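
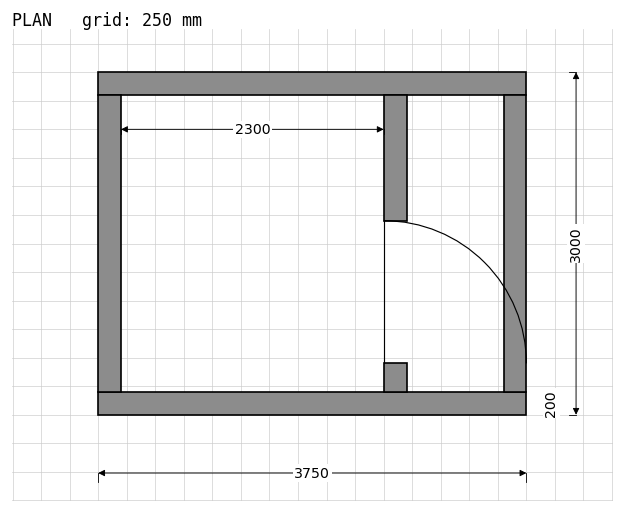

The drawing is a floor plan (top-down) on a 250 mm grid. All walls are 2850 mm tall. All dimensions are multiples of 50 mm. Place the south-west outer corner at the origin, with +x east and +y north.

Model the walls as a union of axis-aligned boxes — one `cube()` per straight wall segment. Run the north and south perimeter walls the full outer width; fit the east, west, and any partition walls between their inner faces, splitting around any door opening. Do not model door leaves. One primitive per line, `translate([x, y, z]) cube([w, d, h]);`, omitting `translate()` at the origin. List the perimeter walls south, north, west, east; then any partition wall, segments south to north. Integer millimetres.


cube([3750, 200, 2850]);
translate([0, 2800, 0]) cube([3750, 200, 2850]);
translate([0, 200, 0]) cube([200, 2600, 2850]);
translate([3550, 200, 0]) cube([200, 2600, 2850]);
translate([2500, 200, 0]) cube([200, 250, 2850]);
translate([2500, 1700, 0]) cube([200, 1100, 2850]);


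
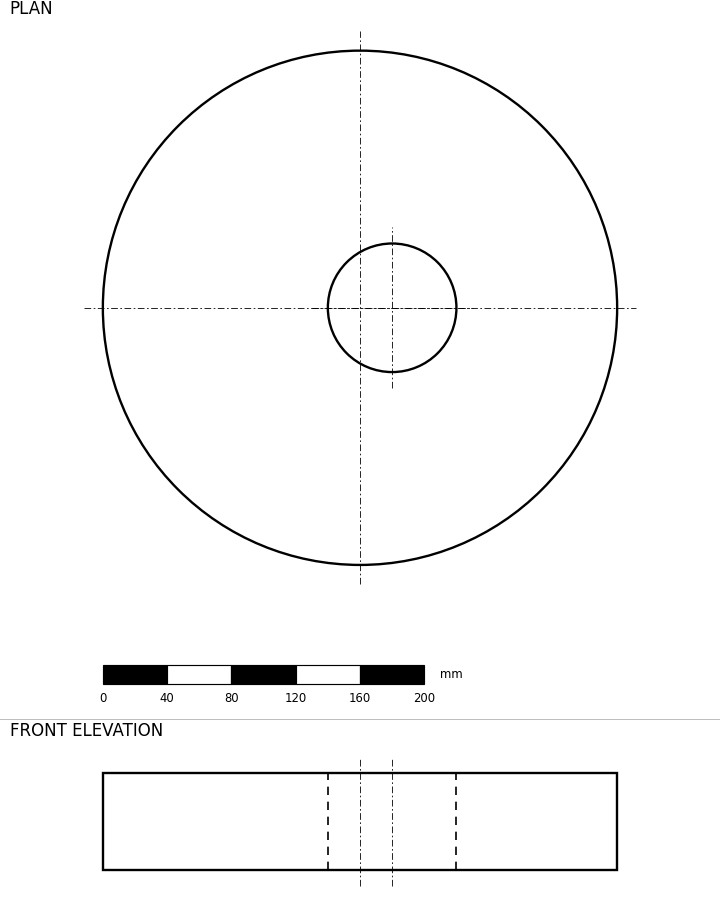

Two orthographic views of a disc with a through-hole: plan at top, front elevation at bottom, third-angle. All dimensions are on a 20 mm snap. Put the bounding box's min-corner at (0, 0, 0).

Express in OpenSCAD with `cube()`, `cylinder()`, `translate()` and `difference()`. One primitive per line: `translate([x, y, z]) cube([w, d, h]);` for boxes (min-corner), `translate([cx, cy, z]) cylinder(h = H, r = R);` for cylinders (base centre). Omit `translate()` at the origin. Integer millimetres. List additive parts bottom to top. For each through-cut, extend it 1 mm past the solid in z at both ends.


difference() {
  translate([160, 160, 0]) cylinder(h = 60, r = 160);
  translate([180, 160, -1]) cylinder(h = 62, r = 40);
}


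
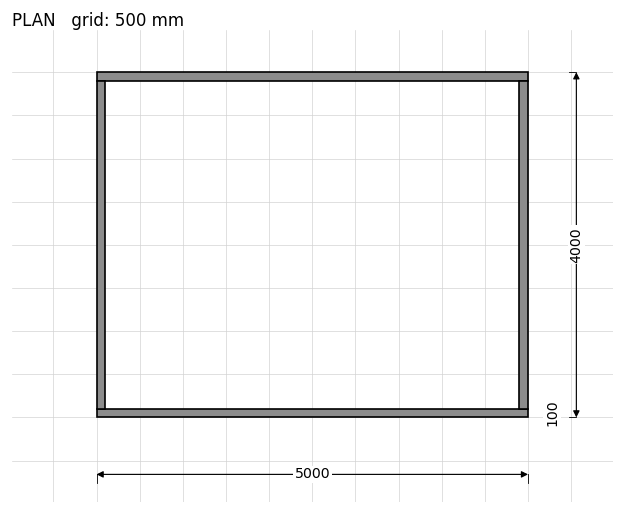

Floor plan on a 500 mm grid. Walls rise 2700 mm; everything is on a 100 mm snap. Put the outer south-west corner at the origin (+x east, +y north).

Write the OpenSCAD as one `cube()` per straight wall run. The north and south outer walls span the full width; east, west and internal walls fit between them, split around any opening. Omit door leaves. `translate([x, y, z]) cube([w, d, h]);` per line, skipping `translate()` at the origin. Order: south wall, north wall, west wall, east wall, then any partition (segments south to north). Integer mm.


cube([5000, 100, 2700]);
translate([0, 3900, 0]) cube([5000, 100, 2700]);
translate([0, 100, 0]) cube([100, 3800, 2700]);
translate([4900, 100, 0]) cube([100, 3800, 2700]);


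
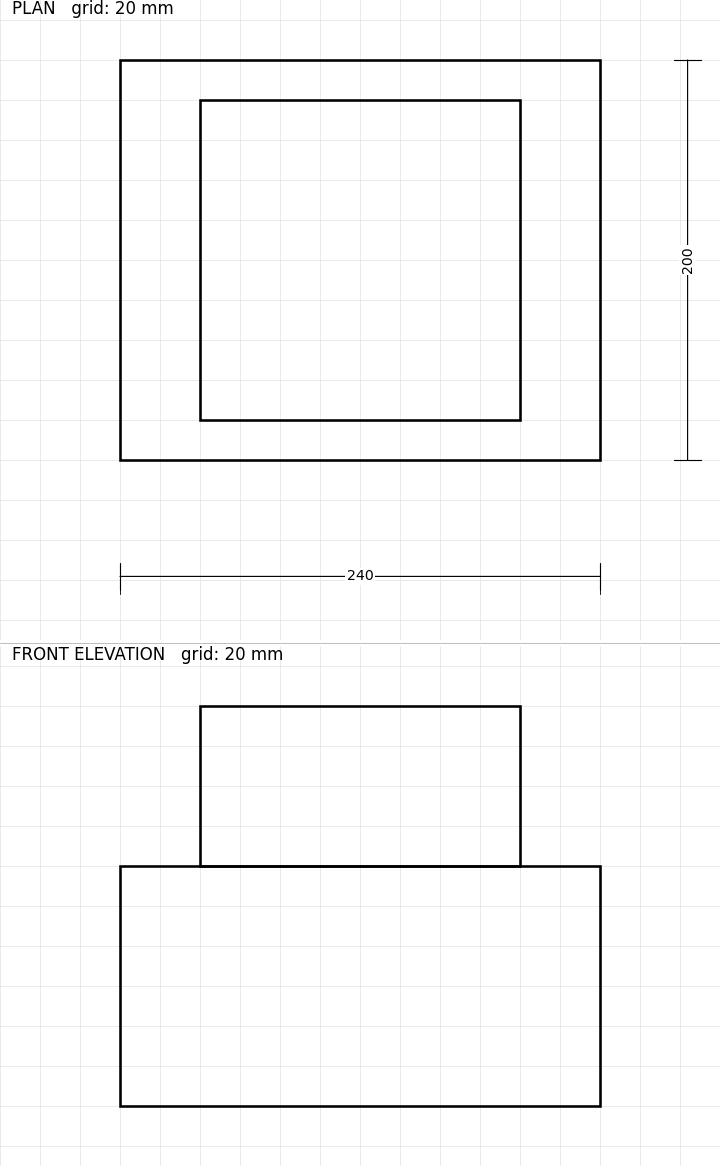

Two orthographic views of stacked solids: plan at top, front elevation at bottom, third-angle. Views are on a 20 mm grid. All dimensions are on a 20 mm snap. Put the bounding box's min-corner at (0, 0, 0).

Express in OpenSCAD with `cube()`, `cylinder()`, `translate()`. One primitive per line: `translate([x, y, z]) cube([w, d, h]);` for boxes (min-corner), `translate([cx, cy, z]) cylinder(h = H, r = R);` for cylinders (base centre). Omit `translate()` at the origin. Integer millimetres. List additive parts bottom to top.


cube([240, 200, 120]);
translate([40, 20, 120]) cube([160, 160, 80]);


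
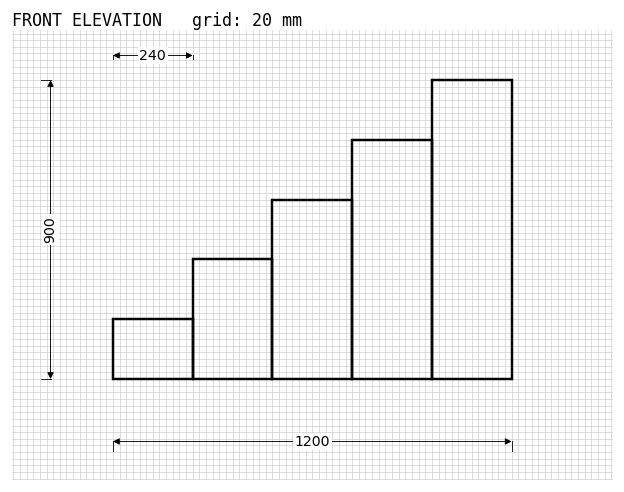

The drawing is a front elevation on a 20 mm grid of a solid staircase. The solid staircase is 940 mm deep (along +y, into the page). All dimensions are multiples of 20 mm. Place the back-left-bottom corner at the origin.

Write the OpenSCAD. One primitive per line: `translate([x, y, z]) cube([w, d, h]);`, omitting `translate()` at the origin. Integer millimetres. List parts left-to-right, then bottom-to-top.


cube([240, 940, 180]);
translate([240, 0, 0]) cube([240, 940, 360]);
translate([480, 0, 0]) cube([240, 940, 540]);
translate([720, 0, 0]) cube([240, 940, 720]);
translate([960, 0, 0]) cube([240, 940, 900]);


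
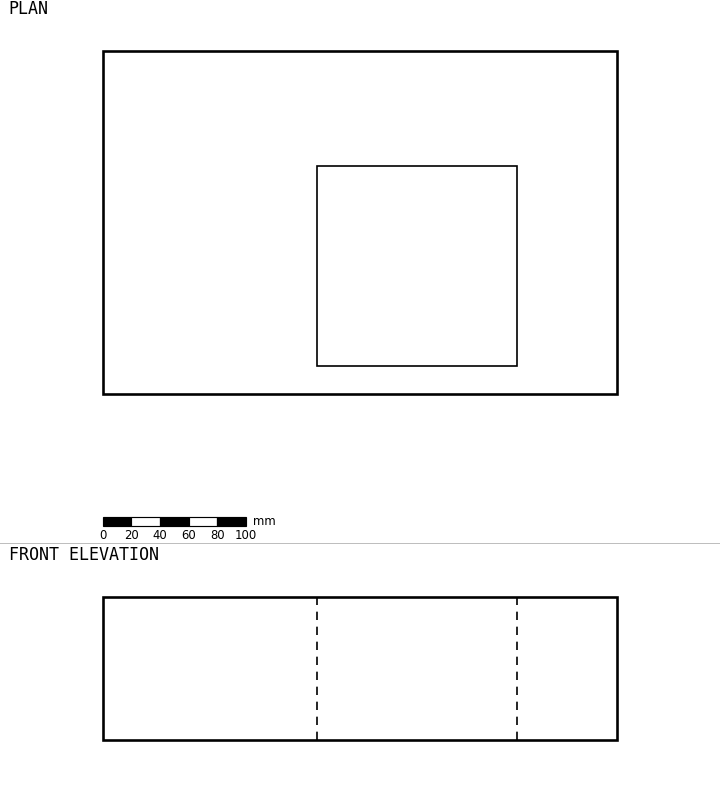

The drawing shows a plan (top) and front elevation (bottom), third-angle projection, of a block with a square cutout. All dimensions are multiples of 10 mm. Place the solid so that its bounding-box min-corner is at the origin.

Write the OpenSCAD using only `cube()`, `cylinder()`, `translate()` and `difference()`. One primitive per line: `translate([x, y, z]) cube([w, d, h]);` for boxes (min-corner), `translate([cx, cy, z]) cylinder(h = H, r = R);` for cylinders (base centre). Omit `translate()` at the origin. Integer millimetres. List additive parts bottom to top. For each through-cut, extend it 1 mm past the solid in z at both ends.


difference() {
  cube([360, 240, 100]);
  translate([150, 20, -1]) cube([140, 140, 102]);
}


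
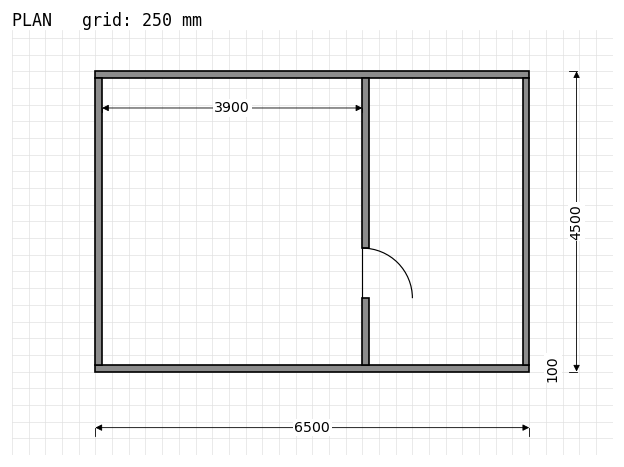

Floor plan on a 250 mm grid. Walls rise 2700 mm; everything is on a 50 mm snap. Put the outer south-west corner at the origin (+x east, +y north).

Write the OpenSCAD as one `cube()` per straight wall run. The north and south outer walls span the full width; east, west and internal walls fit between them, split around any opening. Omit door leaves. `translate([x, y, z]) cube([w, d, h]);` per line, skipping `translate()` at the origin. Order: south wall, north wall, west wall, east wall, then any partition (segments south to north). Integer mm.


cube([6500, 100, 2700]);
translate([0, 4400, 0]) cube([6500, 100, 2700]);
translate([0, 100, 0]) cube([100, 4300, 2700]);
translate([6400, 100, 0]) cube([100, 4300, 2700]);
translate([4000, 100, 0]) cube([100, 1000, 2700]);
translate([4000, 1850, 0]) cube([100, 2550, 2700]);


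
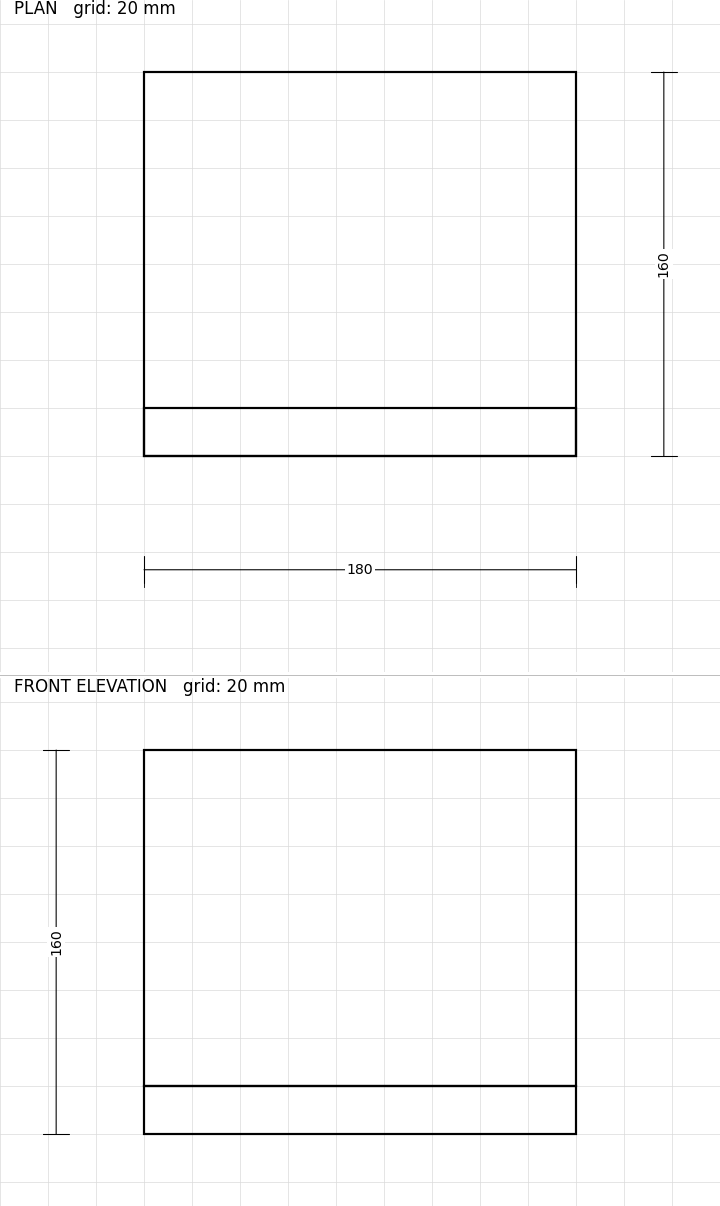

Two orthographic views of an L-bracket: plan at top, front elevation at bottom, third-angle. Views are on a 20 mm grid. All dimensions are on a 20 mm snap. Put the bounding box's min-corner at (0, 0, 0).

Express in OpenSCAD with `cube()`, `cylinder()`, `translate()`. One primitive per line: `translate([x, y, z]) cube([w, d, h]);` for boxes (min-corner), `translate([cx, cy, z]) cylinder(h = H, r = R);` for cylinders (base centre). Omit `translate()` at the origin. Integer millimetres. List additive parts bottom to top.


cube([180, 160, 20]);
translate([0, 0, 20]) cube([180, 20, 140]);


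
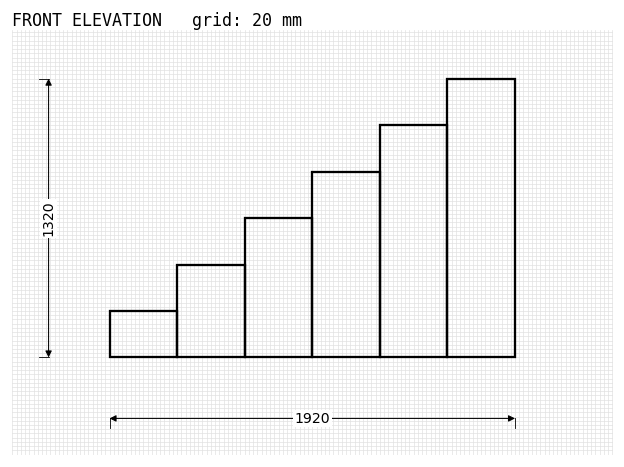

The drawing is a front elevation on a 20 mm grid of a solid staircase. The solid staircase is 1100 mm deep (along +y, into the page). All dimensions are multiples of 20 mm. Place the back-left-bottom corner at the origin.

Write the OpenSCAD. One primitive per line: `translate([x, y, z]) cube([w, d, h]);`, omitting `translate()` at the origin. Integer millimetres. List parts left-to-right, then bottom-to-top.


cube([320, 1100, 220]);
translate([320, 0, 0]) cube([320, 1100, 440]);
translate([640, 0, 0]) cube([320, 1100, 660]);
translate([960, 0, 0]) cube([320, 1100, 880]);
translate([1280, 0, 0]) cube([320, 1100, 1100]);
translate([1600, 0, 0]) cube([320, 1100, 1320]);


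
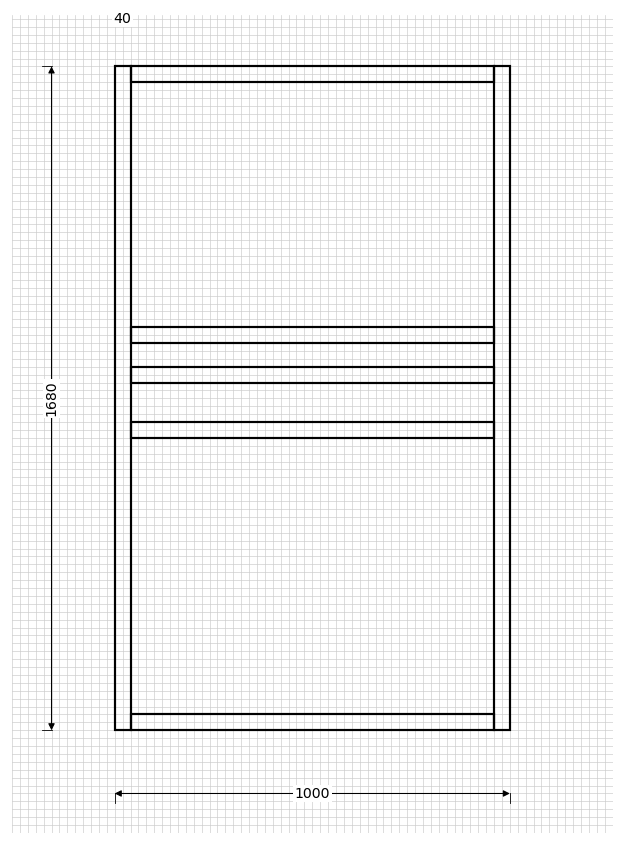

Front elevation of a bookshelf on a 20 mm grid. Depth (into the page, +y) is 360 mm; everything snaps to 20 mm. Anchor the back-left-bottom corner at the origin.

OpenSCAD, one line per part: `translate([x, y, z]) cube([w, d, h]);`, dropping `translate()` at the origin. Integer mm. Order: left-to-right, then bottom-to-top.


cube([40, 360, 1680]);
translate([40, 0, 0]) cube([920, 360, 40]);
translate([40, 0, 740]) cube([920, 360, 40]);
translate([40, 0, 880]) cube([920, 360, 40]);
translate([40, 0, 980]) cube([920, 360, 40]);
translate([40, 0, 1640]) cube([920, 360, 40]);
translate([960, 0, 0]) cube([40, 360, 1680]);


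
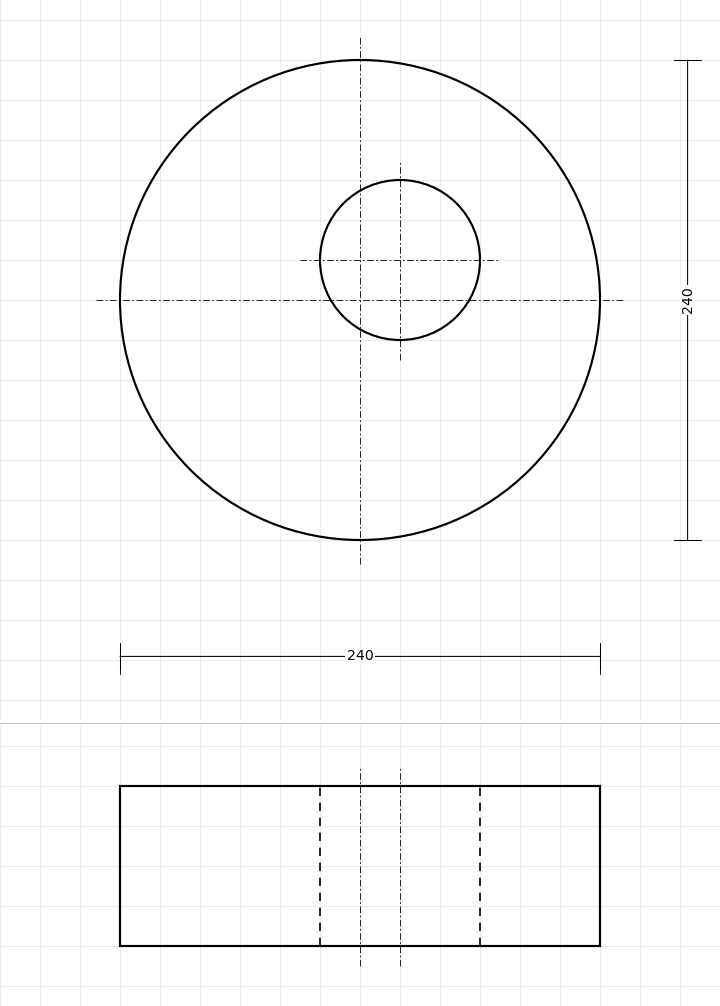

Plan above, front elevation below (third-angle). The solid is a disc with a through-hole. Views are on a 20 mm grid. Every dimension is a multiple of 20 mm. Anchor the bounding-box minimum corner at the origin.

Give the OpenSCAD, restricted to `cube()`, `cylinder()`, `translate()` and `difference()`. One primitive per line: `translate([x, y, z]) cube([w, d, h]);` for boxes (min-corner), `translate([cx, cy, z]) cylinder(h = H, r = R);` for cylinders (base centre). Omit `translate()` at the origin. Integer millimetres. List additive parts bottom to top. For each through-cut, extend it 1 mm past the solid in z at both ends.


difference() {
  translate([120, 120, 0]) cylinder(h = 80, r = 120);
  translate([140, 140, -1]) cylinder(h = 82, r = 40);
}


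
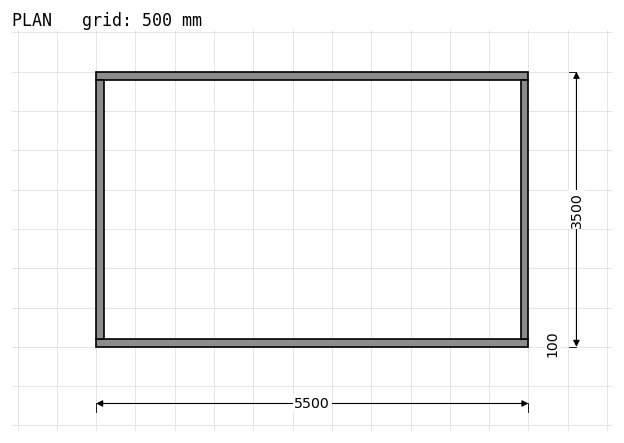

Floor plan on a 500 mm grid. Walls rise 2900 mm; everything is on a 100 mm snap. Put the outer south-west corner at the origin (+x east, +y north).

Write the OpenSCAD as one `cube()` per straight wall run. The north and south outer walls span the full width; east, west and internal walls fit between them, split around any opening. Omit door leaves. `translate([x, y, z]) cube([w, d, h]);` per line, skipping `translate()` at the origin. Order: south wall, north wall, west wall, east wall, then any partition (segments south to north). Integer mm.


cube([5500, 100, 2900]);
translate([0, 3400, 0]) cube([5500, 100, 2900]);
translate([0, 100, 0]) cube([100, 3300, 2900]);
translate([5400, 100, 0]) cube([100, 3300, 2900]);


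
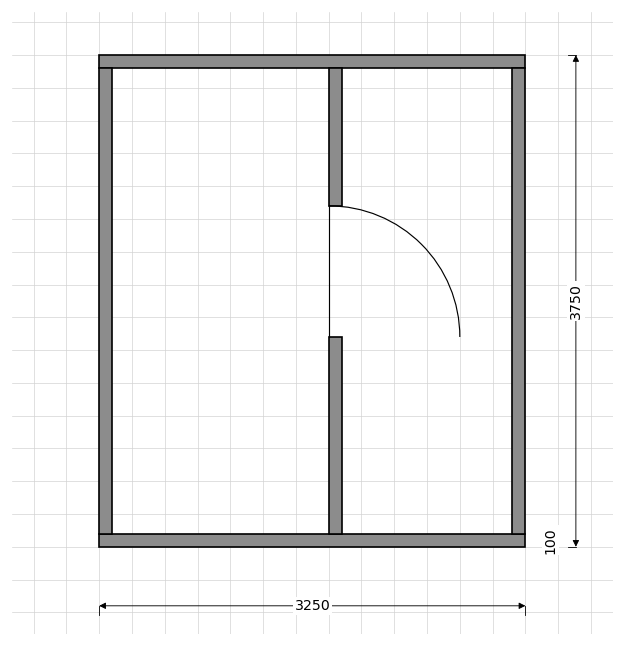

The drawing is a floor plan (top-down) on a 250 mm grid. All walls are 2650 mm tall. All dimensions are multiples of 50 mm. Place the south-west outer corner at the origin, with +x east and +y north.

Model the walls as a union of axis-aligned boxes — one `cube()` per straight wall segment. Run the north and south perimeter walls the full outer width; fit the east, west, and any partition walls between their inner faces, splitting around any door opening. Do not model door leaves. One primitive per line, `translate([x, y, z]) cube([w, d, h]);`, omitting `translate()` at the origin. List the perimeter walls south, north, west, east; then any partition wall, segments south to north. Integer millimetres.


cube([3250, 100, 2650]);
translate([0, 3650, 0]) cube([3250, 100, 2650]);
translate([0, 100, 0]) cube([100, 3550, 2650]);
translate([3150, 100, 0]) cube([100, 3550, 2650]);
translate([1750, 100, 0]) cube([100, 1500, 2650]);
translate([1750, 2600, 0]) cube([100, 1050, 2650]);


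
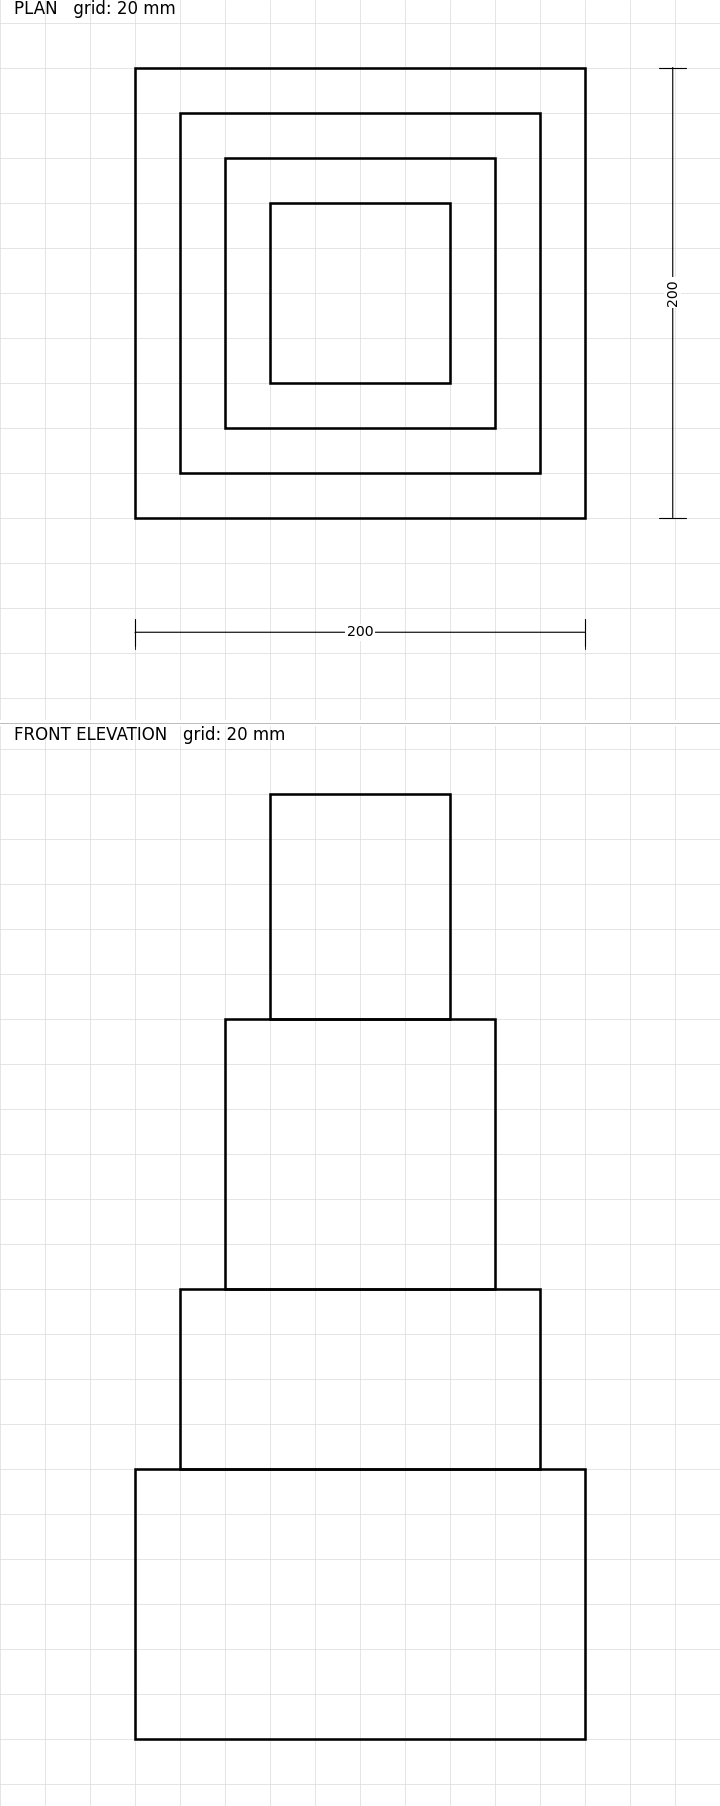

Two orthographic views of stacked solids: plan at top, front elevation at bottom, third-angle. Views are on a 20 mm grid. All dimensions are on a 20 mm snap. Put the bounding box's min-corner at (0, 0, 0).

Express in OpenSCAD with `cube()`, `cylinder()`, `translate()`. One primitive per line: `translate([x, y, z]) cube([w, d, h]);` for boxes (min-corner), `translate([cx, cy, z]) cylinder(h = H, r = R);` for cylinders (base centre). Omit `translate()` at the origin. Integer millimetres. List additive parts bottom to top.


cube([200, 200, 120]);
translate([20, 20, 120]) cube([160, 160, 80]);
translate([40, 40, 200]) cube([120, 120, 120]);
translate([60, 60, 320]) cube([80, 80, 100]);


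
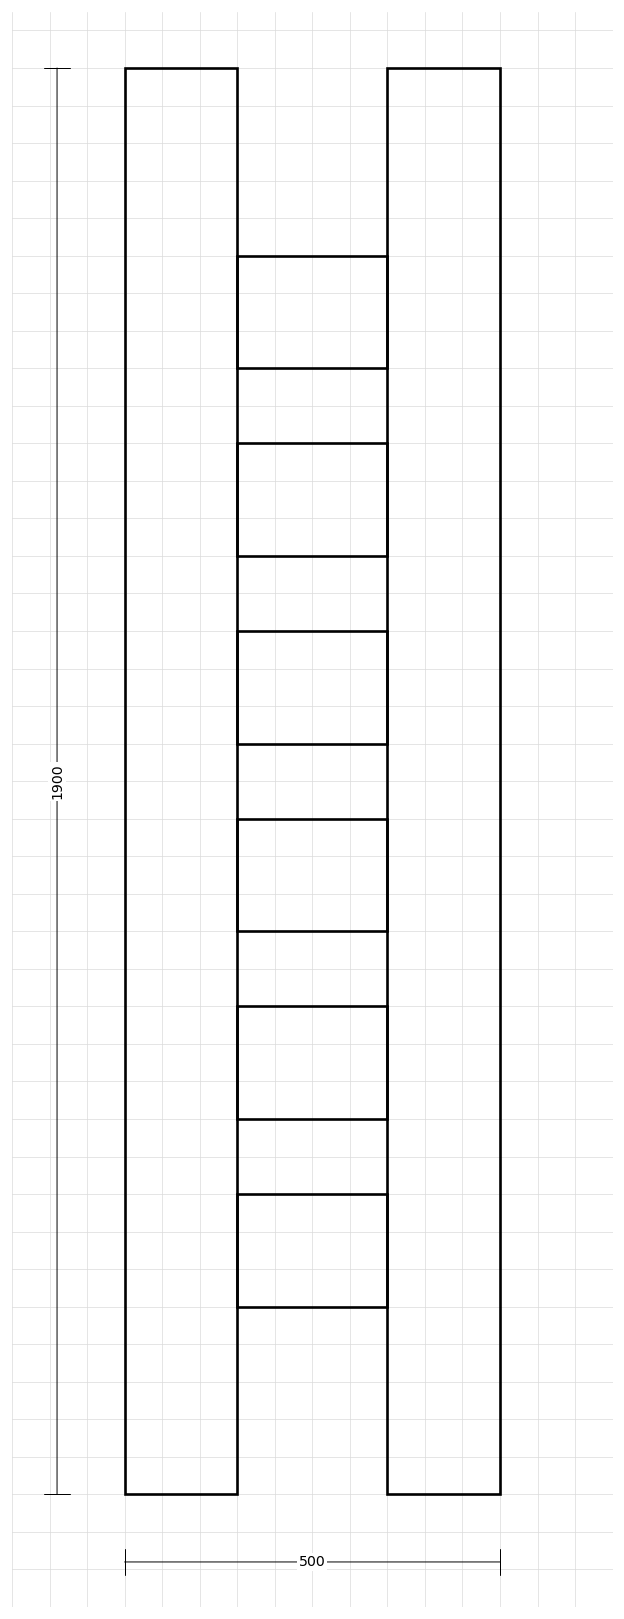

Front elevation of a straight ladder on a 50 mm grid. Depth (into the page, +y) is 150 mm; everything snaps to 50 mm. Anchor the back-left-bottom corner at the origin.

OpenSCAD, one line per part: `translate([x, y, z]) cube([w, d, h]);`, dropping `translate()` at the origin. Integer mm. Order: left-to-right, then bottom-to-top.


cube([150, 150, 1900]);
translate([150, 0, 250]) cube([200, 150, 150]);
translate([150, 0, 500]) cube([200, 150, 150]);
translate([150, 0, 750]) cube([200, 150, 150]);
translate([150, 0, 1000]) cube([200, 150, 150]);
translate([150, 0, 1250]) cube([200, 150, 150]);
translate([150, 0, 1500]) cube([200, 150, 150]);
translate([350, 0, 0]) cube([150, 150, 1900]);


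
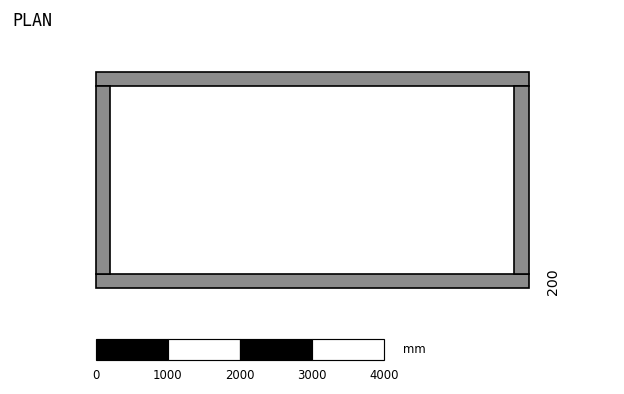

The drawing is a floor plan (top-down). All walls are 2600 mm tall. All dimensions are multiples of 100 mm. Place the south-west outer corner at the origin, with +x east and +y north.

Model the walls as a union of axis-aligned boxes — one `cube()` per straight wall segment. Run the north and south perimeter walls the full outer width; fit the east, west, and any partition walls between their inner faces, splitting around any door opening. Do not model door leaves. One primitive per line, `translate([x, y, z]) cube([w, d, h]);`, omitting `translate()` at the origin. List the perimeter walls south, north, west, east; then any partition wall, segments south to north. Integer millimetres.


cube([6000, 200, 2600]);
translate([0, 2800, 0]) cube([6000, 200, 2600]);
translate([0, 200, 0]) cube([200, 2600, 2600]);
translate([5800, 200, 0]) cube([200, 2600, 2600]);


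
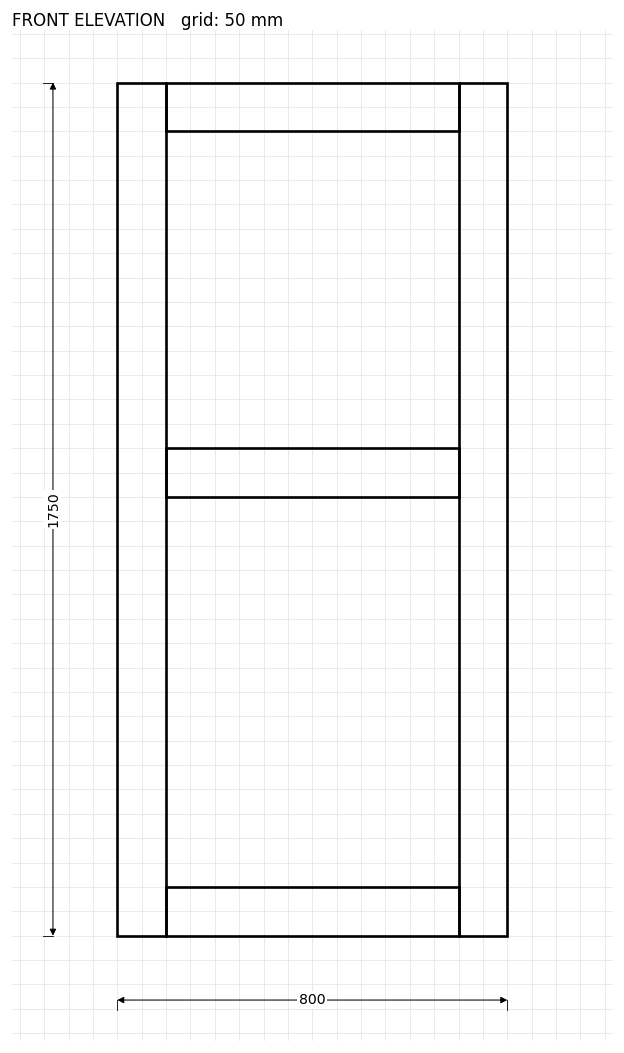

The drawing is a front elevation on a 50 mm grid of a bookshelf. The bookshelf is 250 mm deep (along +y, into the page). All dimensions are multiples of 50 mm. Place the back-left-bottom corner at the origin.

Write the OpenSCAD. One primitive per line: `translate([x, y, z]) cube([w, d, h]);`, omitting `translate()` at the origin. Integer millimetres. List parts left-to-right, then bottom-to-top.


cube([100, 250, 1750]);
translate([100, 0, 0]) cube([600, 250, 100]);
translate([100, 0, 900]) cube([600, 250, 100]);
translate([100, 0, 1650]) cube([600, 250, 100]);
translate([700, 0, 0]) cube([100, 250, 1750]);


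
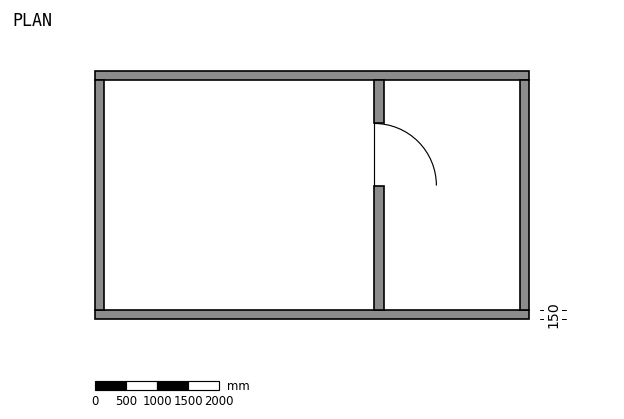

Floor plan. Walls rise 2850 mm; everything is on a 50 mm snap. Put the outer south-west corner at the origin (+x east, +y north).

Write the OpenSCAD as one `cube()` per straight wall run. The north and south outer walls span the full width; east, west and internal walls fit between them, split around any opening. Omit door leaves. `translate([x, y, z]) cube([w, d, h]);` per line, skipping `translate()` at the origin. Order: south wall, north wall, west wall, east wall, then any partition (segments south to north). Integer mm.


cube([7000, 150, 2850]);
translate([0, 3850, 0]) cube([7000, 150, 2850]);
translate([0, 150, 0]) cube([150, 3700, 2850]);
translate([6850, 150, 0]) cube([150, 3700, 2850]);
translate([4500, 150, 0]) cube([150, 2000, 2850]);
translate([4500, 3150, 0]) cube([150, 700, 2850]);


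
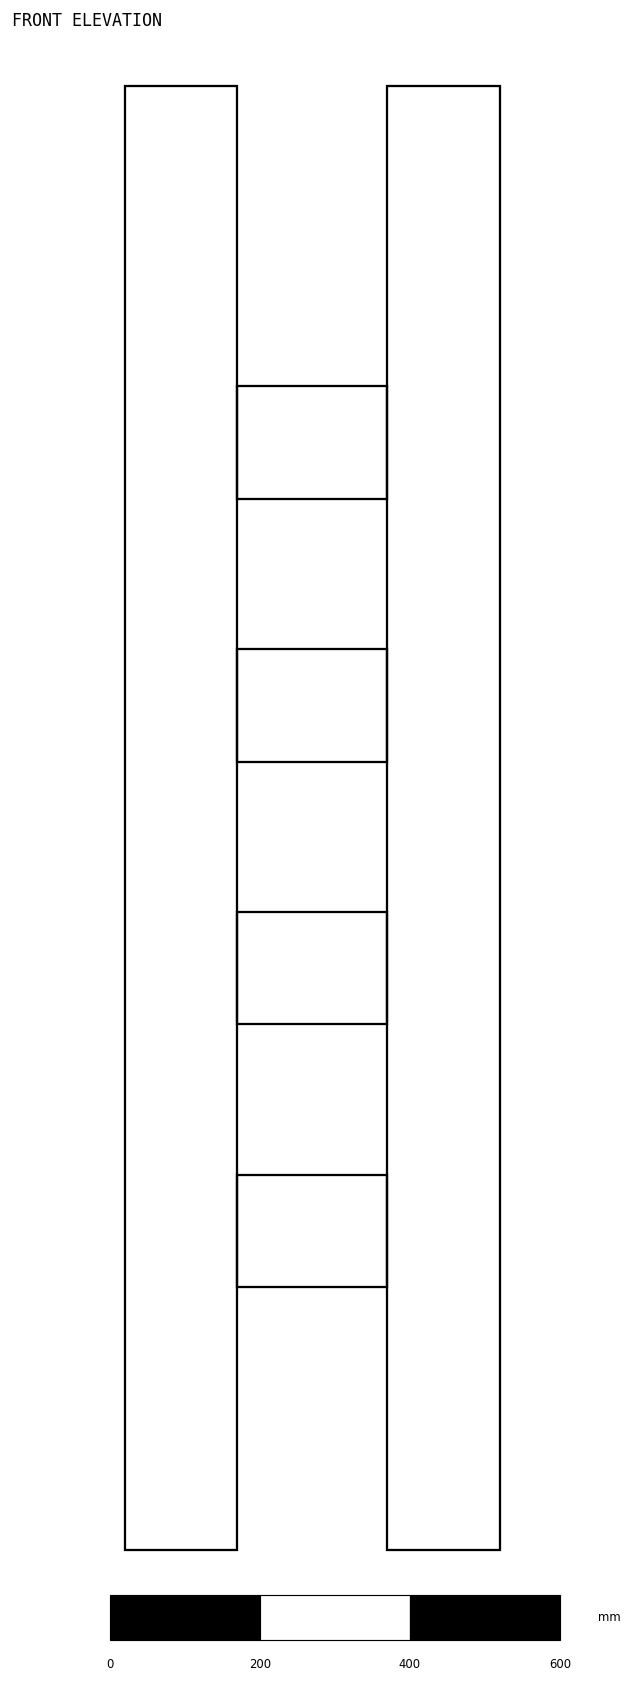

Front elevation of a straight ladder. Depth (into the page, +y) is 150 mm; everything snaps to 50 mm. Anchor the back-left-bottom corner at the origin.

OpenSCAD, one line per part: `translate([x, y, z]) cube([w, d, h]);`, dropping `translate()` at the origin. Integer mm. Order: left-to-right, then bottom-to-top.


cube([150, 150, 1950]);
translate([150, 0, 350]) cube([200, 150, 150]);
translate([150, 0, 700]) cube([200, 150, 150]);
translate([150, 0, 1050]) cube([200, 150, 150]);
translate([150, 0, 1400]) cube([200, 150, 150]);
translate([350, 0, 0]) cube([150, 150, 1950]);


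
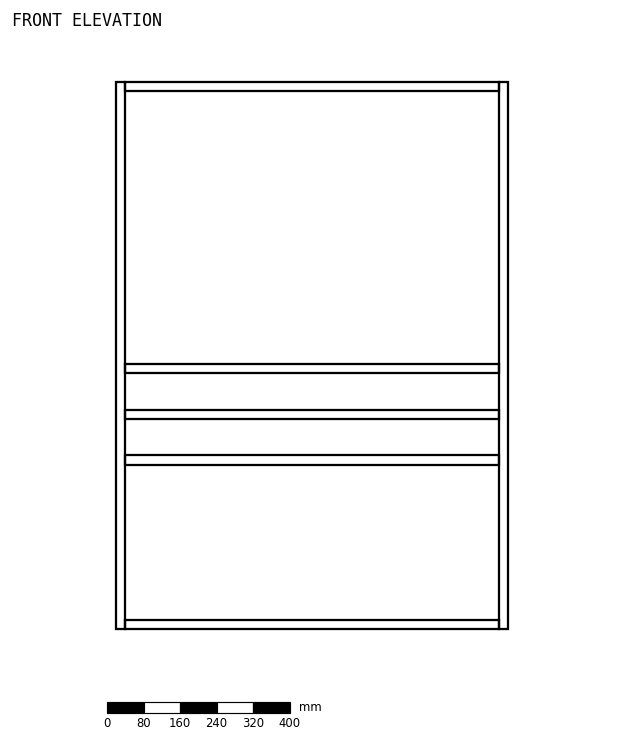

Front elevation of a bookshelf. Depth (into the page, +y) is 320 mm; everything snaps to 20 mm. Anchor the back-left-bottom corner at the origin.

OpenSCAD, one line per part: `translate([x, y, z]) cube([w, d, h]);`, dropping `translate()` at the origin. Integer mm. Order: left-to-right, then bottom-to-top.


cube([20, 320, 1200]);
translate([20, 0, 0]) cube([820, 320, 20]);
translate([20, 0, 360]) cube([820, 320, 20]);
translate([20, 0, 460]) cube([820, 320, 20]);
translate([20, 0, 560]) cube([820, 320, 20]);
translate([20, 0, 1180]) cube([820, 320, 20]);
translate([840, 0, 0]) cube([20, 320, 1200]);


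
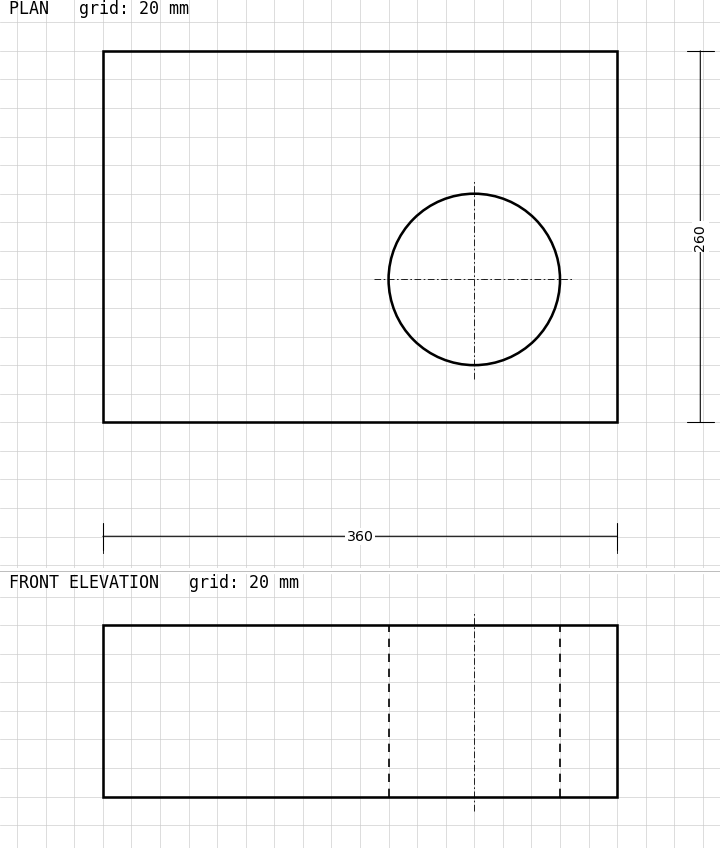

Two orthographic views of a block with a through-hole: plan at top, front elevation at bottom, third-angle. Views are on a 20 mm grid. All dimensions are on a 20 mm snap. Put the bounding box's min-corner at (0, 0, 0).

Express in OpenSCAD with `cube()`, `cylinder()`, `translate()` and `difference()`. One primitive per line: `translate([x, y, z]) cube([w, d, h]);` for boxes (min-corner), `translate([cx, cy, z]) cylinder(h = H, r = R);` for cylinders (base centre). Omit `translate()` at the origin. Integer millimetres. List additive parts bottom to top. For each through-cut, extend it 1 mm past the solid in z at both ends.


difference() {
  cube([360, 260, 120]);
  translate([260, 100, -1]) cylinder(h = 122, r = 60);
}


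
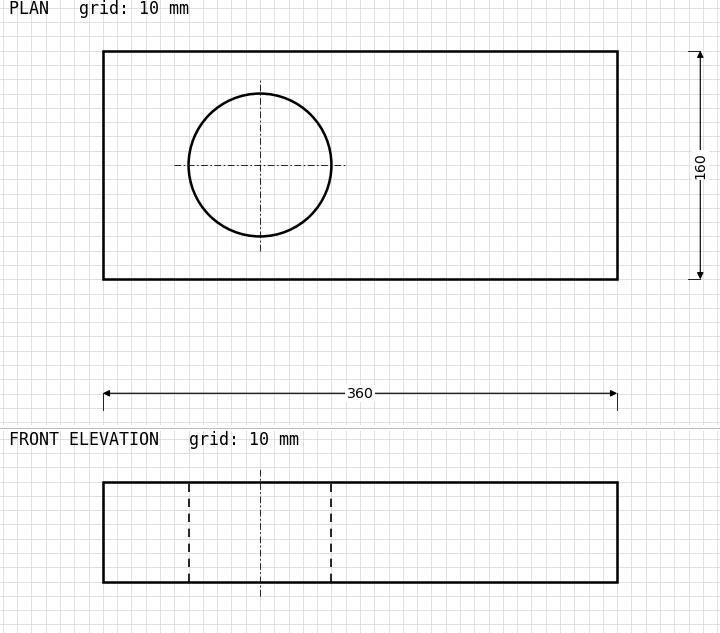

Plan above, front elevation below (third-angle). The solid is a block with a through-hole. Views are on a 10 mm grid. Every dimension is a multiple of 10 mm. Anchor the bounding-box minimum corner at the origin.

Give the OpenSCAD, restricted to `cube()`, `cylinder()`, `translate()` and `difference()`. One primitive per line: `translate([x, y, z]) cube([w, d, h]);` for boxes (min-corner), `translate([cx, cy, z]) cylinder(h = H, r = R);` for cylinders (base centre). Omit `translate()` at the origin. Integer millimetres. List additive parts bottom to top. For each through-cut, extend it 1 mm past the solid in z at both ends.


difference() {
  cube([360, 160, 70]);
  translate([110, 80, -1]) cylinder(h = 72, r = 50);
}


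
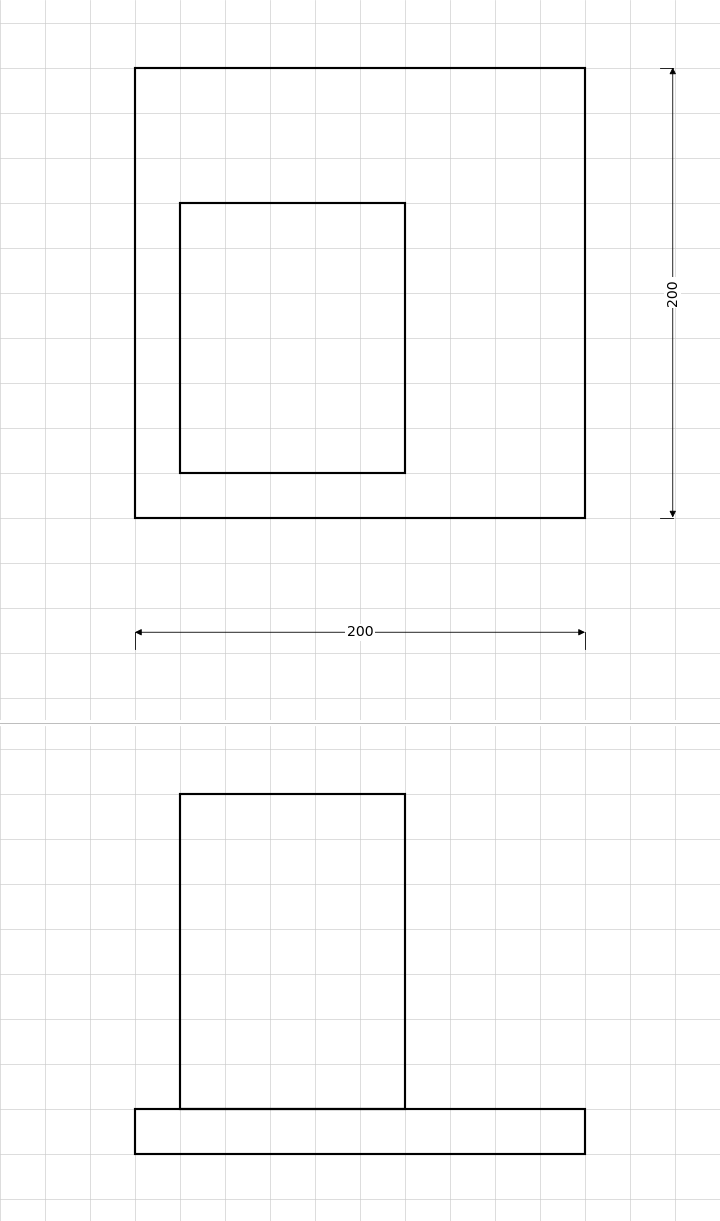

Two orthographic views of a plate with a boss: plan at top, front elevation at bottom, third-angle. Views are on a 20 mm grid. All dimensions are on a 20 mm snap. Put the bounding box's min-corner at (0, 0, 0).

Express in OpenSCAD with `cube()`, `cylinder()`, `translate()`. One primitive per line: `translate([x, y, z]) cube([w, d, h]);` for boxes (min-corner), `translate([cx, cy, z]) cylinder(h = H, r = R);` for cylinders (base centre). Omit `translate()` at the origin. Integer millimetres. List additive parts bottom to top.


cube([200, 200, 20]);
translate([20, 20, 20]) cube([100, 120, 140]);


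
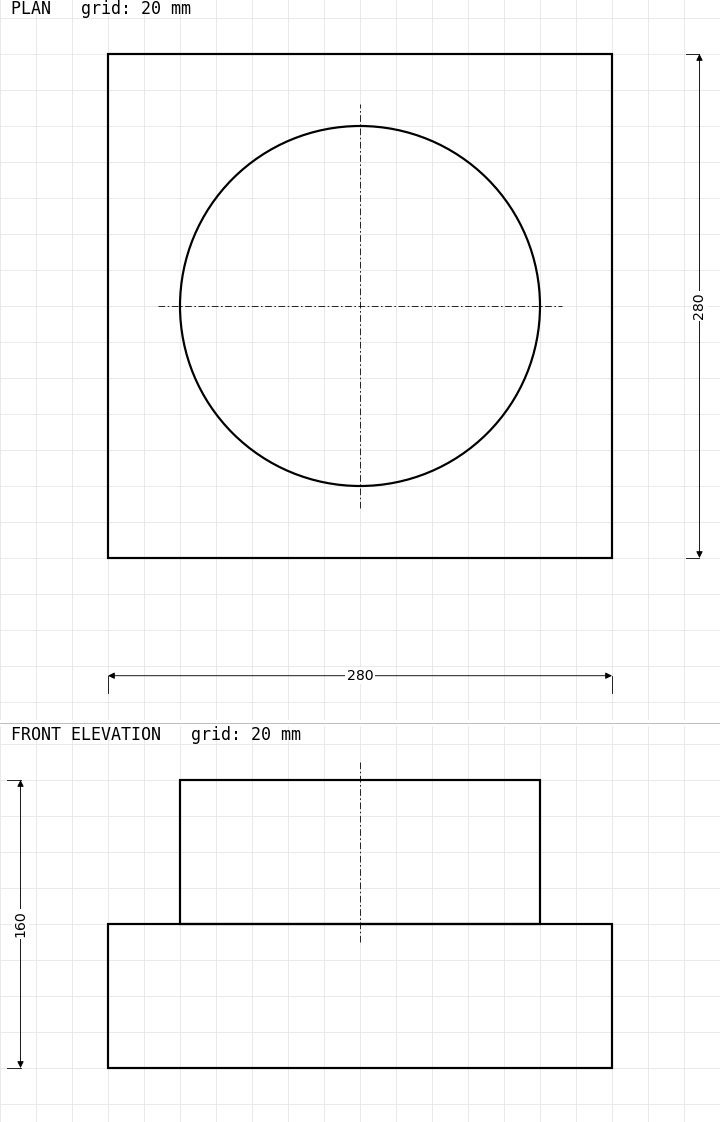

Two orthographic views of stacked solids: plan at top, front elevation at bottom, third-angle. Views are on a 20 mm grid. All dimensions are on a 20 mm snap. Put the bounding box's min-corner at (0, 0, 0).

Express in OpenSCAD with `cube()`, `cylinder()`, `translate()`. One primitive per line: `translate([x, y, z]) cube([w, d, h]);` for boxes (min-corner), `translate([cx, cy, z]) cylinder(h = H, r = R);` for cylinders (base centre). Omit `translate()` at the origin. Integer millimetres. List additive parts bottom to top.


cube([280, 280, 80]);
translate([140, 140, 80]) cylinder(h = 80, r = 100);


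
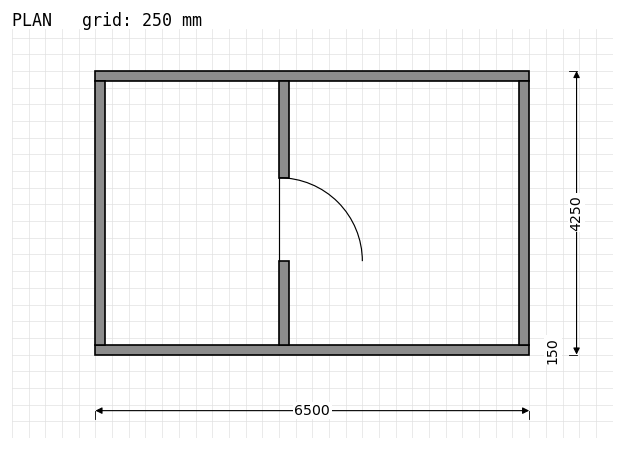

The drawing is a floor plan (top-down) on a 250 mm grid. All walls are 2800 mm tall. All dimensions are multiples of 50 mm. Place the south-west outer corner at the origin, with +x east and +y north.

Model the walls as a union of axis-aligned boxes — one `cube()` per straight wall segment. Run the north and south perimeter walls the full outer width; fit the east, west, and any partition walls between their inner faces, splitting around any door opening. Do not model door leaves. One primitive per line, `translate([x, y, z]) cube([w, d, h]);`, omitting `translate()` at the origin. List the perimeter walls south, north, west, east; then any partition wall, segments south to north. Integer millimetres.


cube([6500, 150, 2800]);
translate([0, 4100, 0]) cube([6500, 150, 2800]);
translate([0, 150, 0]) cube([150, 3950, 2800]);
translate([6350, 150, 0]) cube([150, 3950, 2800]);
translate([2750, 150, 0]) cube([150, 1250, 2800]);
translate([2750, 2650, 0]) cube([150, 1450, 2800]);


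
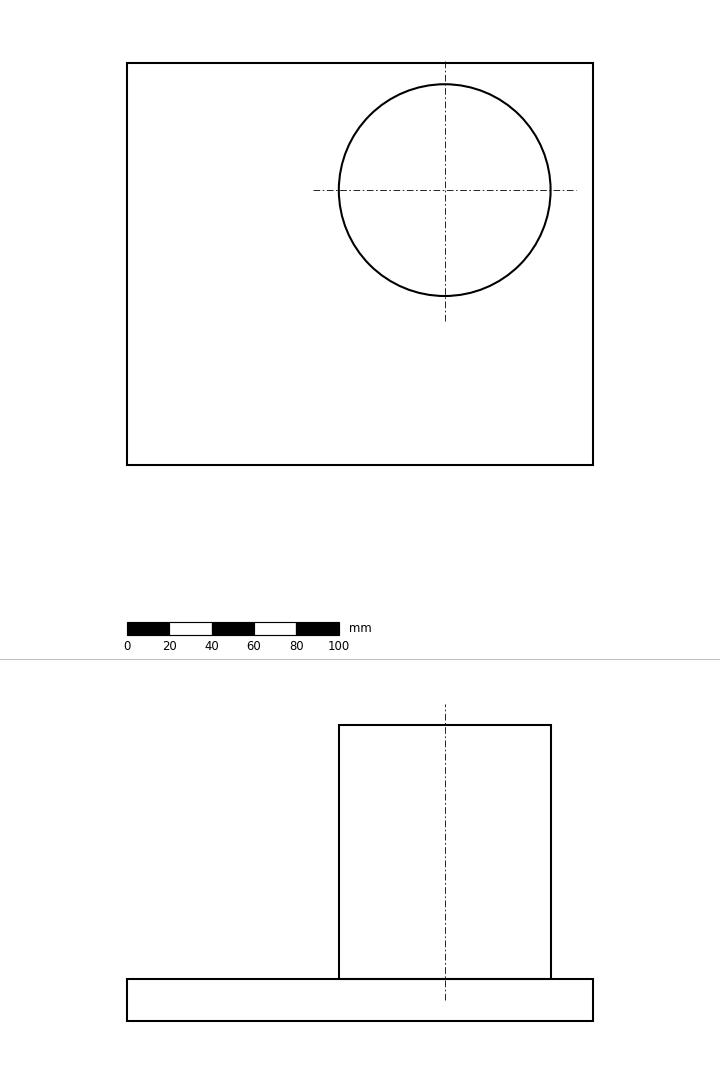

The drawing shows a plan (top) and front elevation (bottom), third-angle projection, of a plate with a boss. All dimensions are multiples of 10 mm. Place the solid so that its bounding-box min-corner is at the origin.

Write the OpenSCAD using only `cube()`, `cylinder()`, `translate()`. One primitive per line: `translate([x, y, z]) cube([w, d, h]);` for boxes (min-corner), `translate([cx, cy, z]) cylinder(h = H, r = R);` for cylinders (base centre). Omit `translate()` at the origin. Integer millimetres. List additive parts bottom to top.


cube([220, 190, 20]);
translate([150, 130, 20]) cylinder(h = 120, r = 50);


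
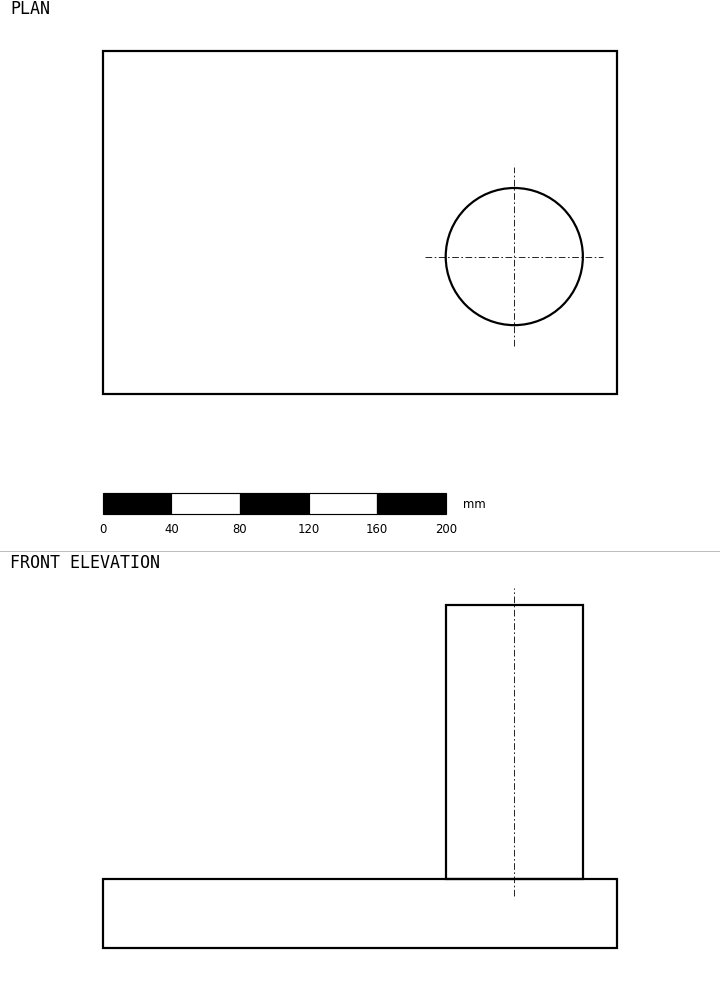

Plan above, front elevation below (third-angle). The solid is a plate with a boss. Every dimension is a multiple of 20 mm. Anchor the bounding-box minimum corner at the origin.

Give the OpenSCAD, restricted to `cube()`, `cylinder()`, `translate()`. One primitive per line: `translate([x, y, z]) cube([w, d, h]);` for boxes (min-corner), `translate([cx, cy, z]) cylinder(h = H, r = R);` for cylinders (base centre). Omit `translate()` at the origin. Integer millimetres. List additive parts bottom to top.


cube([300, 200, 40]);
translate([240, 80, 40]) cylinder(h = 160, r = 40);


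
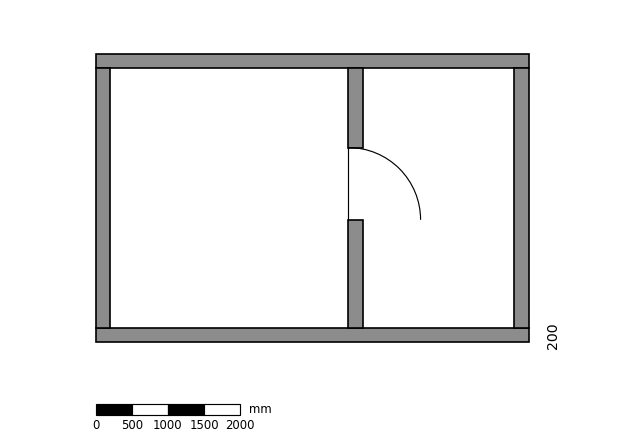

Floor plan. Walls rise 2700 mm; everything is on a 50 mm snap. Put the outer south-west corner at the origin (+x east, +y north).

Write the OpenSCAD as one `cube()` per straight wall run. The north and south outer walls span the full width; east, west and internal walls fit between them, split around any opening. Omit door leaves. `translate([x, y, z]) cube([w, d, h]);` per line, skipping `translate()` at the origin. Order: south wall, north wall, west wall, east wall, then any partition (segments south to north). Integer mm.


cube([6000, 200, 2700]);
translate([0, 3800, 0]) cube([6000, 200, 2700]);
translate([0, 200, 0]) cube([200, 3600, 2700]);
translate([5800, 200, 0]) cube([200, 3600, 2700]);
translate([3500, 200, 0]) cube([200, 1500, 2700]);
translate([3500, 2700, 0]) cube([200, 1100, 2700]);


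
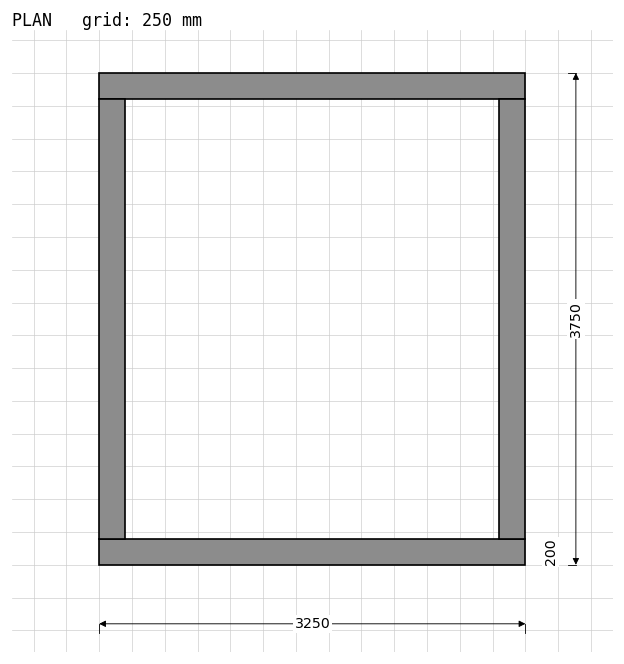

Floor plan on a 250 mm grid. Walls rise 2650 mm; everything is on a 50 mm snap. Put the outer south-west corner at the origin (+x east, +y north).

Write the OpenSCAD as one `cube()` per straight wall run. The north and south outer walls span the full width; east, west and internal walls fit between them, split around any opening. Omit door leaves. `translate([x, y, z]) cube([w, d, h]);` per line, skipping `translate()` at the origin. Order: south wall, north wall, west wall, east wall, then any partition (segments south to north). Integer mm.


cube([3250, 200, 2650]);
translate([0, 3550, 0]) cube([3250, 200, 2650]);
translate([0, 200, 0]) cube([200, 3350, 2650]);
translate([3050, 200, 0]) cube([200, 3350, 2650]);


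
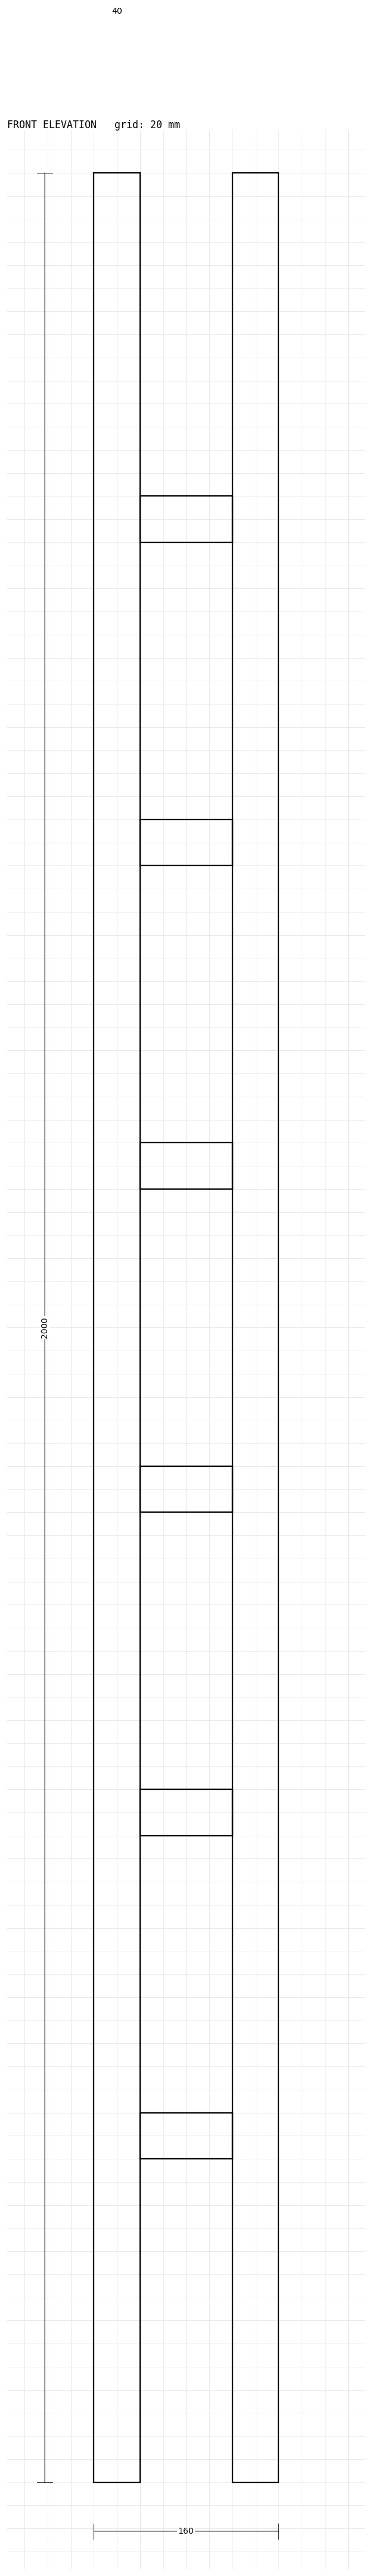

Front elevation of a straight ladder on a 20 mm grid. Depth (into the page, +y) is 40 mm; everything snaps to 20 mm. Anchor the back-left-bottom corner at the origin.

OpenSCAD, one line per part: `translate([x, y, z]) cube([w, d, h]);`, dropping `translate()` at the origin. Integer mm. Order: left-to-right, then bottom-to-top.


cube([40, 40, 2000]);
translate([40, 0, 280]) cube([80, 40, 40]);
translate([40, 0, 560]) cube([80, 40, 40]);
translate([40, 0, 840]) cube([80, 40, 40]);
translate([40, 0, 1120]) cube([80, 40, 40]);
translate([40, 0, 1400]) cube([80, 40, 40]);
translate([40, 0, 1680]) cube([80, 40, 40]);
translate([120, 0, 0]) cube([40, 40, 2000]);


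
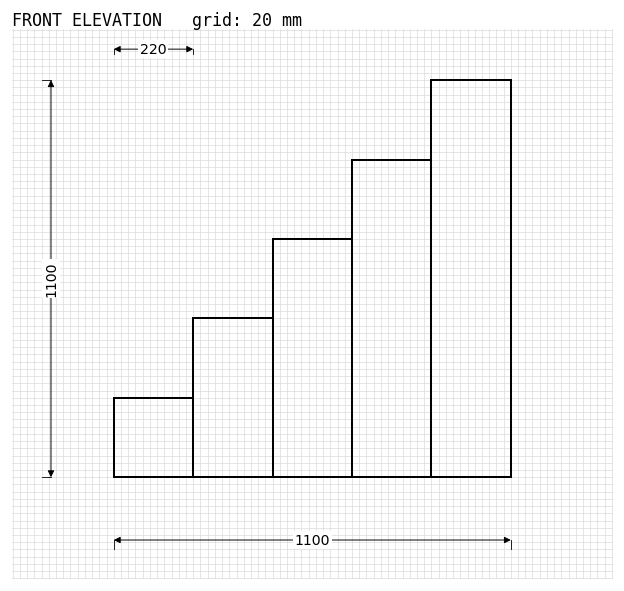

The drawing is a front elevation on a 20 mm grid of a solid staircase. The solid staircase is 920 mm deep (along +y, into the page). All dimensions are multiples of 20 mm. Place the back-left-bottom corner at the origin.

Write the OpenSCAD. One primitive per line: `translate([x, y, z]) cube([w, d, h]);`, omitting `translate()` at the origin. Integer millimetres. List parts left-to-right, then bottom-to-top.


cube([220, 920, 220]);
translate([220, 0, 0]) cube([220, 920, 440]);
translate([440, 0, 0]) cube([220, 920, 660]);
translate([660, 0, 0]) cube([220, 920, 880]);
translate([880, 0, 0]) cube([220, 920, 1100]);


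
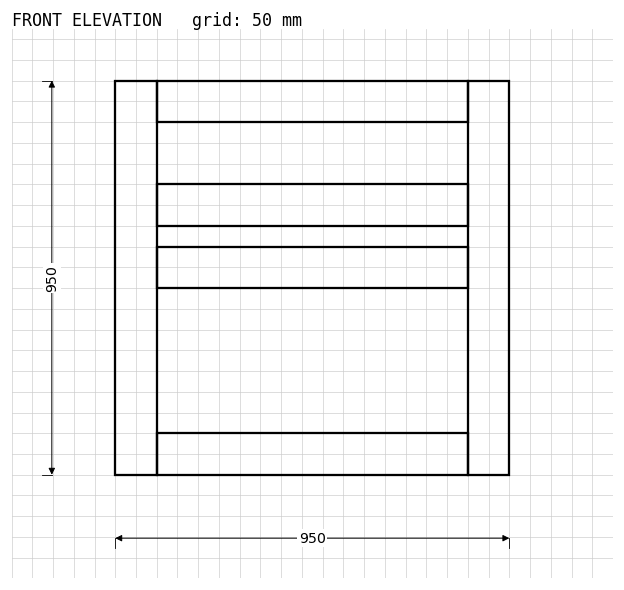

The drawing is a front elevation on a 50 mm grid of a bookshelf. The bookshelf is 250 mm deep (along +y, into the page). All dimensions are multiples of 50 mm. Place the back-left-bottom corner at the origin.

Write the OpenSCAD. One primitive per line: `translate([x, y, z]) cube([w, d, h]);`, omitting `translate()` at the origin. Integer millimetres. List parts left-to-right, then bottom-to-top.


cube([100, 250, 950]);
translate([100, 0, 0]) cube([750, 250, 100]);
translate([100, 0, 450]) cube([750, 250, 100]);
translate([100, 0, 600]) cube([750, 250, 100]);
translate([100, 0, 850]) cube([750, 250, 100]);
translate([850, 0, 0]) cube([100, 250, 950]);


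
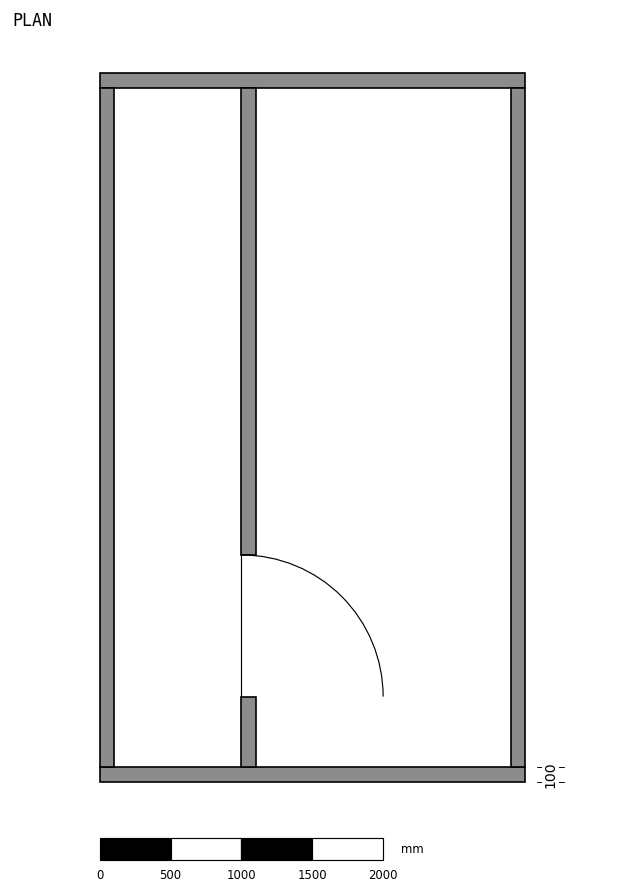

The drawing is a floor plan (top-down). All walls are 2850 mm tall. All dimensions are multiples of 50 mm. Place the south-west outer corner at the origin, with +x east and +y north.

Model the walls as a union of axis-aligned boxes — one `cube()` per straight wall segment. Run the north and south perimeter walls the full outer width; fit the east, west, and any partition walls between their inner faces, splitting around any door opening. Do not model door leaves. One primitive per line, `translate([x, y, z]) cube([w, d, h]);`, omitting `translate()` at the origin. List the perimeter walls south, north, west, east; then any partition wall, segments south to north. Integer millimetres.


cube([3000, 100, 2850]);
translate([0, 4900, 0]) cube([3000, 100, 2850]);
translate([0, 100, 0]) cube([100, 4800, 2850]);
translate([2900, 100, 0]) cube([100, 4800, 2850]);
translate([1000, 100, 0]) cube([100, 500, 2850]);
translate([1000, 1600, 0]) cube([100, 3300, 2850]);


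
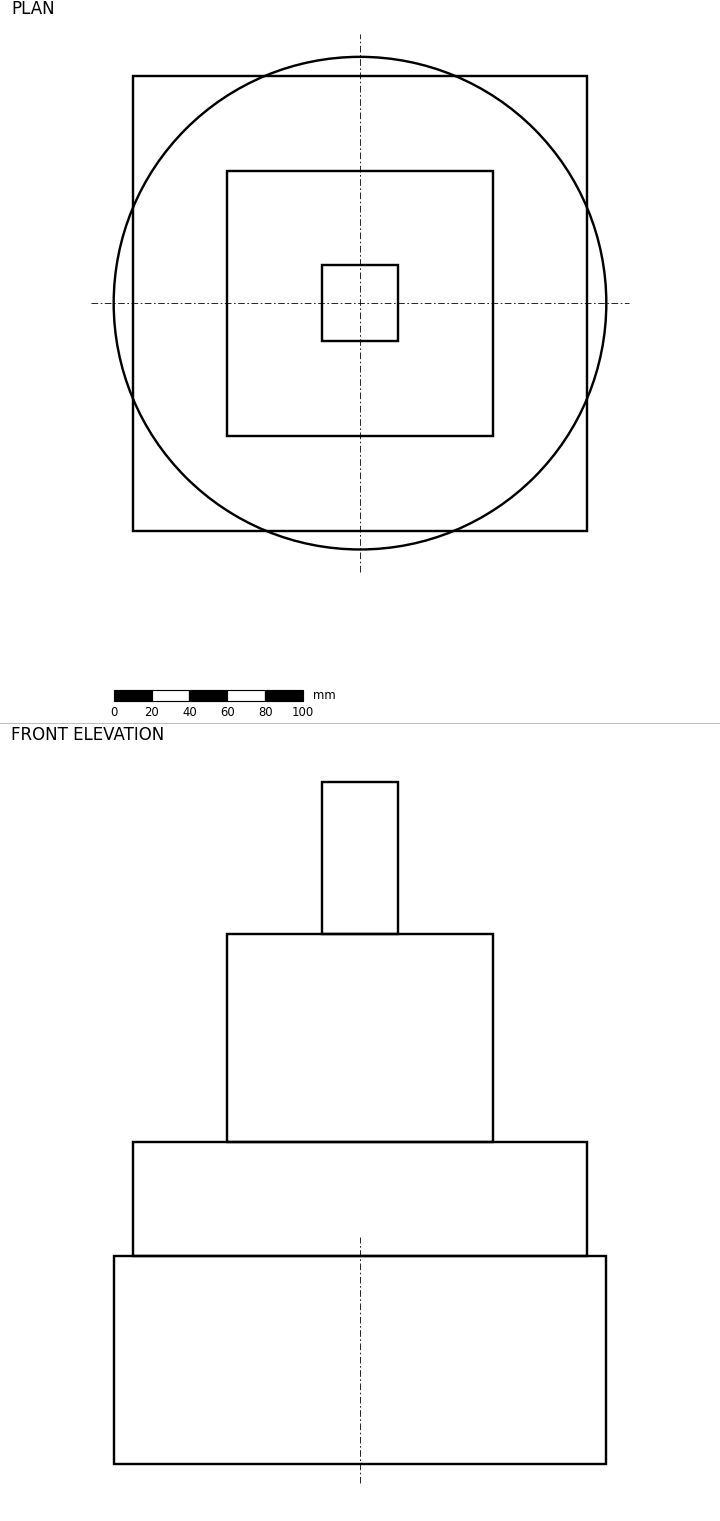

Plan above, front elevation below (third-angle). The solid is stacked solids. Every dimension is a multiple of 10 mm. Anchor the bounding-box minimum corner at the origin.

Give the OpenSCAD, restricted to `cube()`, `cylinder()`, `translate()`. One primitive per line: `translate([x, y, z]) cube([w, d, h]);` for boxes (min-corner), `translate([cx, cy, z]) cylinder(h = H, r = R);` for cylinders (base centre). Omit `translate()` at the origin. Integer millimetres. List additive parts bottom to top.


translate([130, 130, 0]) cylinder(h = 110, r = 130);
translate([10, 10, 110]) cube([240, 240, 60]);
translate([60, 60, 170]) cube([140, 140, 110]);
translate([110, 110, 280]) cube([40, 40, 80]);


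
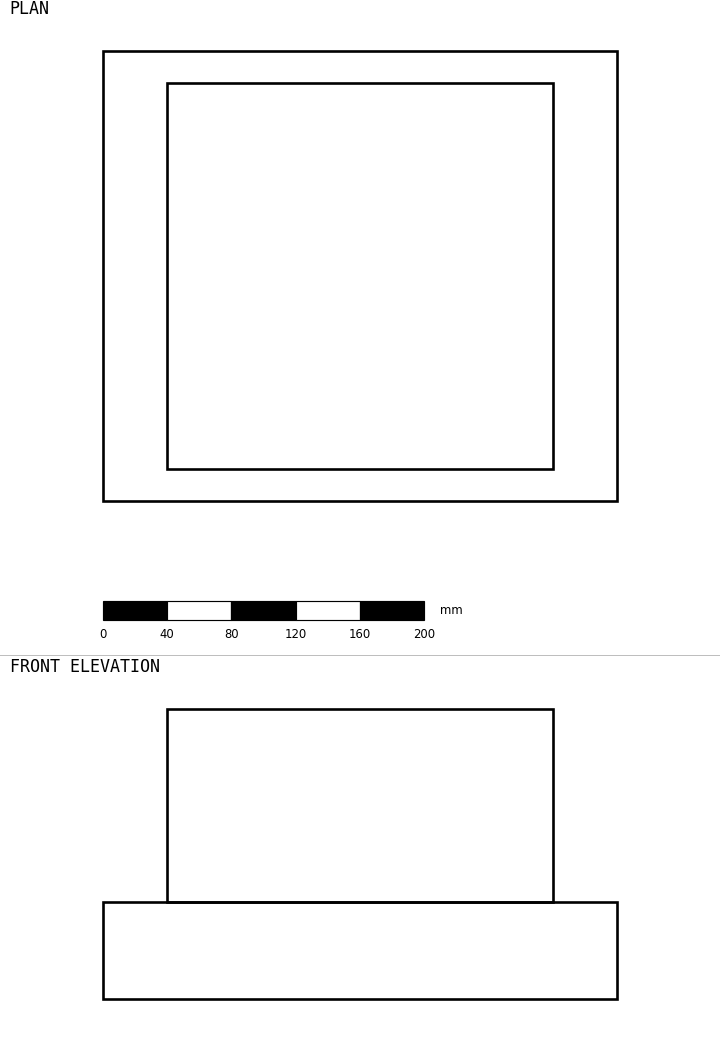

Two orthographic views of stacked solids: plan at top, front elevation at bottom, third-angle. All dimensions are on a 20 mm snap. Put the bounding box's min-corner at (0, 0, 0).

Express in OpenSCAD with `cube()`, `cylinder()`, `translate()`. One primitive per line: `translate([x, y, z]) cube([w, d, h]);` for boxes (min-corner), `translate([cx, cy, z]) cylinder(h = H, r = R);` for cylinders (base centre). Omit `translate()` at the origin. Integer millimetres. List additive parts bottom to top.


cube([320, 280, 60]);
translate([40, 20, 60]) cube([240, 240, 120]);


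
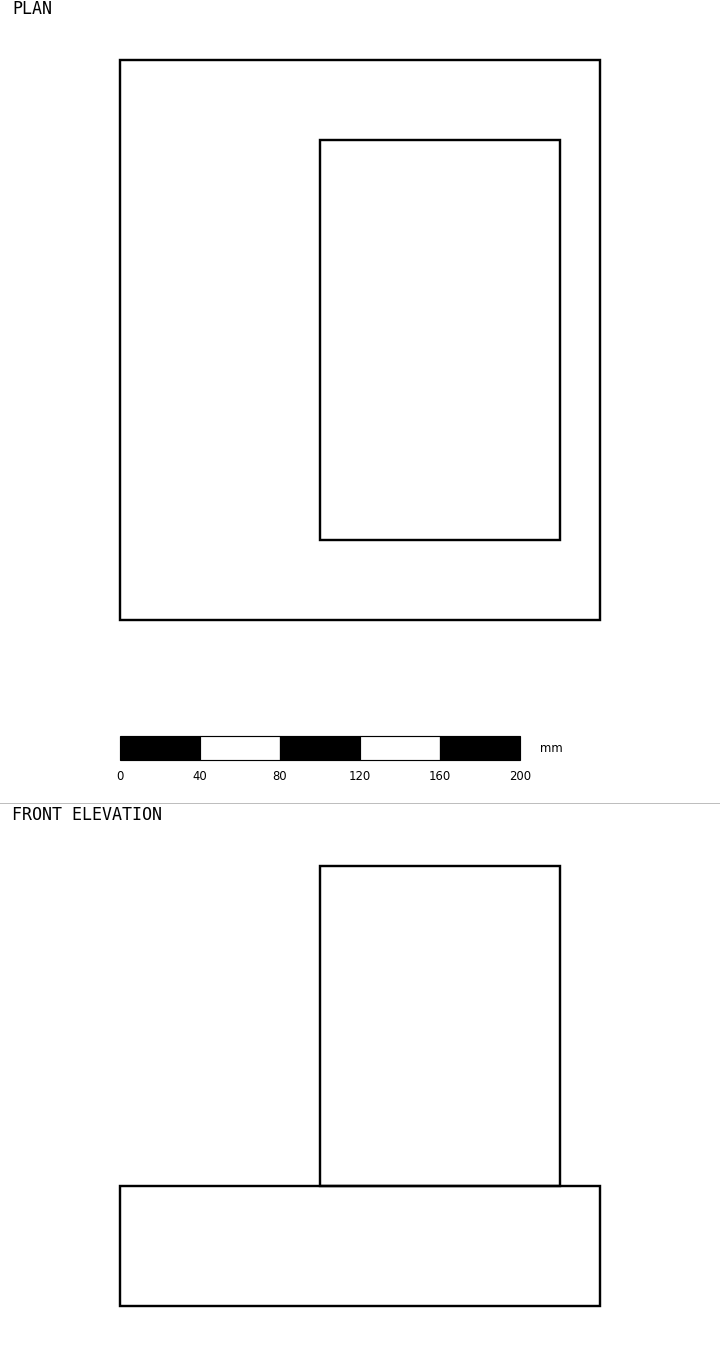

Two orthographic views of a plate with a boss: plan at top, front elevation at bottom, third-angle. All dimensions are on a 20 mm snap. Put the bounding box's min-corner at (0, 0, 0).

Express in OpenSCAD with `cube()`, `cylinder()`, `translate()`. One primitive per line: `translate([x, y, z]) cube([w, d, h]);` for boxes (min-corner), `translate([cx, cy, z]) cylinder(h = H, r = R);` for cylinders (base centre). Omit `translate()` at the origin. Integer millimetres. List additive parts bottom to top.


cube([240, 280, 60]);
translate([100, 40, 60]) cube([120, 200, 160]);
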